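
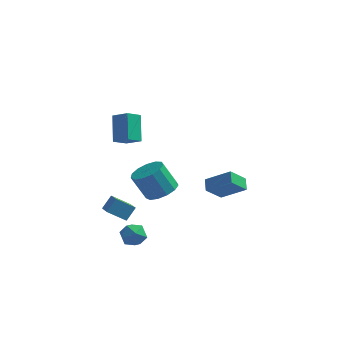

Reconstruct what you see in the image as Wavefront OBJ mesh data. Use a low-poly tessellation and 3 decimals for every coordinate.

v -1.895 -1.98 2.542
v -2.419 -2.753 3.043
v -2.249 -0.851 3.911
v -2.773 -1.624 4.413
v -0.947 -2.296 3.047
v -1.471 -3.069 3.549
v -1.301 -1.167 4.417
v -1.825 -1.94 4.918
v -1.92 -2.062 -3.712
v -2.984 -2.297 -3.023
v -2.582 -0.836 -4.318
v -3.647 -1.071 -3.628
v -1.553 -1.489 -2.952
v -2.618 -1.724 -2.262
v -2.216 -0.263 -3.557
v -3.28 -0.498 -2.868
v -0.981 1.991 -3.608
v -0.431 1.113 -3.343
v -1.308 1.05 -1.727
v -1.859 1.929 -1.992
v -0.106 1.582 -3.149
v -0.983 1.519 -1.533
v -0.059 2.181 -3.1
v -0.937 2.118 -1.484
v -0.305 2.72 -3.212
v -1.182 2.657 -1.596
v -0.765 3.028 -3.45
v -1.643 2.965 -1.834
v -1.295 3.006 -3.739
v -2.172 2.943 -2.123
v -1.724 2.663 -3.985
v -2.602 2.6 -2.369
v -1.918 2.106 -4.112
v -2.796 2.043 -2.496
v -1.814 1.513 -4.079
v -2.692 1.45 -2.463
v -1.446 1.072 -3.896
v -2.324 1.009 -2.28
v -0.93 0.923 -3.622
v -1.808 0.86 -2.006
v 2.673 -2.266 -0.334
v 4.123 -2.362 0.606
v 2.447 -1.574 0.086
v 3.897 -1.67 1.026
v 3.343 -1.47 -1.286
v 4.793 -1.566 -0.346
v 3.117 -0.778 -0.866
v 4.567 -0.874 0.074
v -1.855 -3.631 -3.634
v -1.359 -3.167 -4.164
v -0.721 -4.273 -3.136
v -0.225 -3.809 -3.666
v -0.626 -3.426 -3.006
v -1.327 -3.029 -3.314
v -0.753 -4.411 -3.986
v -1.454 -4.014 -4.294
v -0.678 -3.649 -4.382
v -0.599 -3.04 -3.776
v -1.481 -4.4 -3.524
v -1.402 -3.791 -2.918
f 2 4 1
f 5 2 1
f 1 4 3
f 3 5 1
f 2 8 4
f 6 2 5
f 6 8 2
f 4 8 3
f 7 5 3
f 3 8 7
f 7 6 5
f 8 6 7
f 10 12 9
f 13 10 9
f 9 12 11
f 11 13 9
f 10 16 12
f 14 10 13
f 14 16 10
f 12 16 11
f 15 13 11
f 11 16 15
f 15 14 13
f 16 14 15
f 18 17 21
f 18 21 19
f 19 21 22
f 19 22 20
f 21 17 23
f 21 23 22
f 22 23 24
f 22 24 20
f 23 17 25
f 23 25 24
f 24 25 26
f 24 26 20
f 25 17 27
f 25 27 26
f 26 27 28
f 26 28 20
f 27 17 29
f 27 29 28
f 28 29 30
f 28 30 20
f 29 17 31
f 29 31 30
f 30 31 32
f 30 32 20
f 31 17 33
f 31 33 32
f 32 33 34
f 32 34 20
f 33 17 35
f 33 35 34
f 34 35 36
f 34 36 20
f 35 17 37
f 35 37 36
f 36 37 38
f 36 38 20
f 37 17 39
f 37 39 38
f 38 39 40
f 38 40 20
f 39 17 18
f 39 18 40
f 40 18 19
f 40 19 20
f 42 44 41
f 45 42 41
f 41 44 43
f 43 45 41
f 42 48 44
f 46 42 45
f 46 48 42
f 44 48 43
f 47 45 43
f 43 48 47
f 47 46 45
f 48 46 47
f 49 60 54
f 49 54 50
f 49 50 56
f 49 56 59
f 49 59 60
f 50 54 58
f 54 60 53
f 60 59 51
f 59 56 55
f 56 50 57
f 52 58 53
f 52 53 51
f 52 51 55
f 52 55 57
f 52 57 58
f 53 58 54
f 51 53 60
f 55 51 59
f 57 55 56
f 58 57 50



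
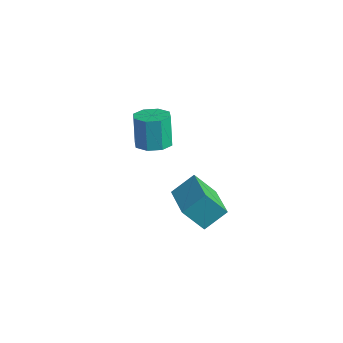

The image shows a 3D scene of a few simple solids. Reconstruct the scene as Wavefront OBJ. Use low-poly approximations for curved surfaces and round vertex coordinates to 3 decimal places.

v 1.132 0.088 3.487
v 1.626 1.194 4.339
v 1.973 0.735 2.159
v 2.467 1.841 3.011
v 2.793 -1.041 3.989
v 3.287 0.065 4.841
v 3.634 -0.394 2.661
v 4.128 0.712 3.513
v -2.657 3.077 2.417
v -1.772 3.494 2.565
v -2.278 3.961 4.271
v -3.163 3.543 4.123
v -2.279 3.981 2.281
v -2.784 4.448 3.988
v -3.007 3.938 2.077
v -3.513 4.405 3.784
v -3.531 3.39 2.072
v -4.036 3.857 3.779
v -3.542 2.659 2.269
v -4.048 3.126 3.975
v -3.036 2.172 2.552
v -3.541 2.639 4.259
v -2.307 2.215 2.756
v -2.813 2.682 4.463
v -1.784 2.763 2.761
v -2.289 3.23 4.468
f 2 4 1
f 5 2 1
f 1 4 3
f 3 5 1
f 2 8 4
f 6 2 5
f 6 8 2
f 4 8 3
f 7 5 3
f 3 8 7
f 7 6 5
f 8 6 7
f 10 9 13
f 10 13 11
f 11 13 14
f 11 14 12
f 13 9 15
f 13 15 14
f 14 15 16
f 14 16 12
f 15 9 17
f 15 17 16
f 16 17 18
f 16 18 12
f 17 9 19
f 17 19 18
f 18 19 20
f 18 20 12
f 19 9 21
f 19 21 20
f 20 21 22
f 20 22 12
f 21 9 23
f 21 23 22
f 22 23 24
f 22 24 12
f 23 9 25
f 23 25 24
f 24 25 26
f 24 26 12
f 25 9 10
f 25 10 26
f 26 10 11
f 26 11 12



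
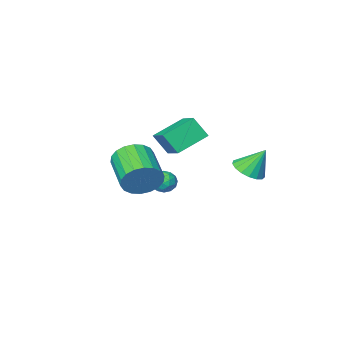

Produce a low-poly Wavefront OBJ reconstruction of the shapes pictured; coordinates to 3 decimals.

v -0.098 -2.032 2.072
v -1.765 -2.061 2.825
v 0.177 -0.581 2.737
v -1.49 -0.61 3.491
v 0.39 -2.61 3.129
v -1.277 -2.639 3.883
v 0.665 -1.159 3.795
v -1.002 -1.188 4.548
v 3.426 1.861 2.758
v 3.786 1.479 1.884
v 3.293 -0.364 2.487
v 2.934 0.019 3.362
v 4.15 1.47 2.155
v 3.657 -0.372 2.758
v 4.371 1.539 2.546
v 3.878 -0.303 3.149
v 4.404 1.672 2.979
v 3.911 -0.17 3.582
v 4.244 1.842 3.368
v 3.751 -0 3.971
v 3.922 2.016 3.636
v 3.429 0.174 4.24
v 3.502 2.159 3.731
v 3.009 0.317 4.334
v 3.067 2.244 3.633
v 2.574 0.401 4.236
v 2.703 2.252 3.362
v 2.21 0.41 3.965
v 2.482 2.183 2.971
v 1.989 0.341 3.574
v 2.449 2.05 2.538
v 1.956 0.208 3.141
v 2.609 1.88 2.149
v 2.116 0.038 2.752
v 2.931 1.706 1.88
v 2.438 -0.136 2.484
v 3.351 1.563 1.786
v 2.858 -0.279 2.389
v -0.38 -1.584 0.303
v 0.071 -1.651 0.826
v 0.249 -2.269 -0.326
v 0.7 -2.336 0.197
v 0.066 -2.613 0.247
v -0.323 -2.19 0.636
v 0.643 -1.73 -0.136
v 0.254 -1.307 0.253
v 0.703 -1.741 0.555
v 0.346 -2.287 0.792
v -0.026 -1.633 -0.292
v -0.383 -2.179 -0.055
v -0.21 -1.557 0.62
v 0.53 -2.363 -0.12
v 0.157 -2.526 -0.09
v 0.422 -2.565 0.218
v -0.441 -1.874 0.508
v -0.177 -1.913 0.816
v -0.18 -2.479 0.476
v 0.497 -2.007 -0.316
v 0.761 -2.046 -0.008
v -0.102 -1.355 0.282
v 0.163 -1.394 0.59
v 0.5 -1.441 0.024
v 0.427 -1.65 0.768
v 0.796 -2.053 0.398
v 0.763 -1.696 0.202
v 0.535 -1.448 0.431
v 0.217 -1.971 0.907
v 0.587 -2.373 0.538
v 0.214 -2.536 0.567
v -0.015 -2.287 0.796
v 0.588 -2.024 0.748
v -0.267 -1.547 -0.038
v 0.103 -1.949 -0.407
v 0.335 -1.633 -0.296
v 0.106 -1.384 -0.067
v -0.476 -1.867 0.102
v -0.107 -2.27 -0.268
v -0.215 -2.472 0.069
v -0.443 -2.224 0.298
v -0.268 -1.896 -0.248
v -2.597 1.198 1.734
v -1.875 0.919 2.175
v -3.223 1.682 3.066
v -1.783 1.322 2.072
v -1.876 1.696 1.892
v -2.135 1.957 1.675
v -2.499 2.043 1.472
v -2.886 1.936 1.329
v -3.206 1.66 1.279
v -3.387 1.278 1.333
v -3.387 0.877 1.479
v -3.205 0.551 1.683
v -2.884 0.372 1.899
v -2.497 0.383 2.077
v -2.133 0.58 2.176
f 2 4 1
f 5 2 1
f 1 4 3
f 3 5 1
f 2 8 4
f 6 2 5
f 6 8 2
f 4 8 3
f 7 5 3
f 3 8 7
f 7 6 5
f 8 6 7
f 10 9 13
f 10 13 11
f 11 13 14
f 11 14 12
f 13 9 15
f 13 15 14
f 14 15 16
f 14 16 12
f 15 9 17
f 15 17 16
f 16 17 18
f 16 18 12
f 17 9 19
f 17 19 18
f 18 19 20
f 18 20 12
f 19 9 21
f 19 21 20
f 20 21 22
f 20 22 12
f 21 9 23
f 21 23 22
f 22 23 24
f 22 24 12
f 23 9 25
f 23 25 24
f 24 25 26
f 24 26 12
f 25 9 27
f 25 27 26
f 26 27 28
f 26 28 12
f 27 9 29
f 27 29 28
f 28 29 30
f 28 30 12
f 29 9 31
f 29 31 30
f 30 31 32
f 30 32 12
f 31 9 33
f 31 33 32
f 32 33 34
f 32 34 12
f 33 9 35
f 33 35 34
f 34 35 36
f 34 36 12
f 35 9 37
f 35 37 36
f 36 37 38
f 36 38 12
f 37 9 10
f 37 10 38
f 38 10 11
f 38 11 12
f 39 76 55
f 76 50 79
f 55 79 44
f 76 79 55
f 39 55 51
f 55 44 56
f 51 56 40
f 55 56 51
f 39 51 60
f 51 40 61
f 60 61 46
f 51 61 60
f 39 60 72
f 60 46 75
f 72 75 49
f 60 75 72
f 39 72 76
f 72 49 80
f 76 80 50
f 72 80 76
f 40 56 67
f 56 44 70
f 67 70 48
f 56 70 67
f 44 79 57
f 79 50 78
f 57 78 43
f 79 78 57
f 50 80 77
f 80 49 73
f 77 73 41
f 80 73 77
f 49 75 74
f 75 46 62
f 74 62 45
f 75 62 74
f 46 61 66
f 61 40 63
f 66 63 47
f 61 63 66
f 42 68 54
f 68 48 69
f 54 69 43
f 68 69 54
f 42 54 52
f 54 43 53
f 52 53 41
f 54 53 52
f 42 52 59
f 52 41 58
f 59 58 45
f 52 58 59
f 42 59 64
f 59 45 65
f 64 65 47
f 59 65 64
f 42 64 68
f 64 47 71
f 68 71 48
f 64 71 68
f 43 69 57
f 69 48 70
f 57 70 44
f 69 70 57
f 41 53 77
f 53 43 78
f 77 78 50
f 53 78 77
f 45 58 74
f 58 41 73
f 74 73 49
f 58 73 74
f 47 65 66
f 65 45 62
f 66 62 46
f 65 62 66
f 48 71 67
f 71 47 63
f 67 63 40
f 71 63 67
f 82 81 84
f 82 84 83
f 84 81 85
f 84 85 83
f 85 81 86
f 85 86 83
f 86 81 87
f 86 87 83
f 87 81 88
f 87 88 83
f 88 81 89
f 88 89 83
f 89 81 90
f 89 90 83
f 90 81 91
f 90 91 83
f 91 81 92
f 91 92 83
f 92 81 93
f 92 93 83
f 93 81 94
f 93 94 83
f 94 81 95
f 94 95 83
f 95 81 82
f 95 82 83



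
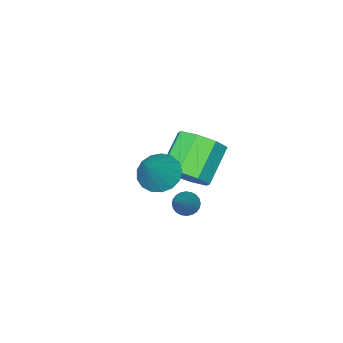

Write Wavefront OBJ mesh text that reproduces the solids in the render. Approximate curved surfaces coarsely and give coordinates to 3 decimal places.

v -0.46 2.004 2.943
v 0.163 1.864 2.478
v 0.58 2.396 4.217
v 0.09 2.231 2.424
v -0.108 2.546 2.489
v -0.387 2.737 2.658
v -0.683 2.76 2.893
v -0.927 2.61 3.139
v -1.065 2.321 3.34
v -1.064 1.96 3.451
v -0.925 1.608 3.445
v -0.679 1.348 3.324
v -0.383 1.237 3.116
v -0.105 1.303 2.869
v 0.092 1.529 2.639
v -2.771 0.787 -0.692
v -2.444 0.877 -1.073
v -1.449 1.573 0.632
v -2.547 1.047 -1.07
v -2.685 1.177 -1.009
v -2.836 1.247 -0.901
v -2.977 1.248 -0.76
v -3.087 1.178 -0.61
v -3.148 1.049 -0.471
v -3.152 0.88 -0.367
v -3.098 0.696 -0.312
v -2.995 0.527 -0.315
v -2.857 0.396 -0.375
v -2.706 0.326 -0.484
v -2.565 0.325 -0.624
v -2.455 0.395 -0.775
v -2.394 0.524 -0.913
v -2.389 0.693 -1.018
v -3.229 0.199 0.152
v -2.585 -0.228 0.721
v -3.826 -0.666 1.798
v -4.471 -0.239 1.228
v -2.687 0.48 0.892
v -3.928 0.042 1.968
v -3.106 1.023 0.629
v -4.347 0.585 1.706
v -3.598 1.083 0.087
v -4.839 0.645 1.163
v -3.874 0.626 -0.418
v -5.115 0.188 0.659
v -3.772 -0.082 -0.588
v -5.013 -0.52 0.488
v -3.353 -0.625 -0.326
v -4.594 -1.063 0.751
v -2.861 -0.685 0.217
v -4.102 -1.123 1.293
f 2 1 4
f 2 4 3
f 4 1 5
f 4 5 3
f 5 1 6
f 5 6 3
f 6 1 7
f 6 7 3
f 7 1 8
f 7 8 3
f 8 1 9
f 8 9 3
f 9 1 10
f 9 10 3
f 10 1 11
f 10 11 3
f 11 1 12
f 11 12 3
f 12 1 13
f 12 13 3
f 13 1 14
f 13 14 3
f 14 1 15
f 14 15 3
f 15 1 2
f 15 2 3
f 17 16 19
f 17 19 18
f 19 16 20
f 19 20 18
f 20 16 21
f 20 21 18
f 21 16 22
f 21 22 18
f 22 16 23
f 22 23 18
f 23 16 24
f 23 24 18
f 24 16 25
f 24 25 18
f 25 16 26
f 25 26 18
f 26 16 27
f 26 27 18
f 27 16 28
f 27 28 18
f 28 16 29
f 28 29 18
f 29 16 30
f 29 30 18
f 30 16 31
f 30 31 18
f 31 16 32
f 31 32 18
f 32 16 33
f 32 33 18
f 33 16 17
f 33 17 18
f 35 34 38
f 35 38 36
f 36 38 39
f 36 39 37
f 38 34 40
f 38 40 39
f 39 40 41
f 39 41 37
f 40 34 42
f 40 42 41
f 41 42 43
f 41 43 37
f 42 34 44
f 42 44 43
f 43 44 45
f 43 45 37
f 44 34 46
f 44 46 45
f 45 46 47
f 45 47 37
f 46 34 48
f 46 48 47
f 47 48 49
f 47 49 37
f 48 34 50
f 48 50 49
f 49 50 51
f 49 51 37
f 50 34 35
f 50 35 51
f 51 35 36
f 51 36 37



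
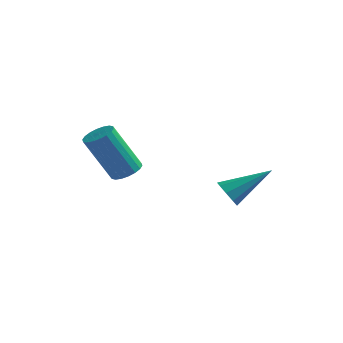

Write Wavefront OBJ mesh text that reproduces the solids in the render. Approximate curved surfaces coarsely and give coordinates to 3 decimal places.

v 2.769 0.563 -2.535
v 3.141 0.346 -2.844
v 3.911 1.337 -1.705
v 3.03 0.661 -2.986
v 2.797 0.93 -2.916
v 2.551 1.027 -2.668
v 2.407 0.907 -2.358
v 2.432 0.626 -2.131
v 2.615 0.315 -2.092
v 2.87 0.121 -2.261
v 3.078 0.133 -2.558
v 0.222 -1.123 -1.178
v 0.564 -0.806 -0.948
v -0.2 -1.08 0.568
v -0.542 -1.397 0.338
v 0.393 -0.662 -1.008
v -0.371 -0.936 0.508
v 0.189 -0.609 -1.102
v -0.576 -0.884 0.414
v -0.01 -0.659 -1.211
v -0.774 -0.933 0.305
v -0.162 -0.8 -1.313
v -0.926 -1.074 0.203
v -0.238 -1.005 -1.389
v -1.003 -1.279 0.127
v -0.223 -1.233 -1.423
v -0.988 -1.508 0.093
v -0.12 -1.44 -1.408
v -0.884 -1.714 0.108
v 0.051 -1.584 -1.348
v -0.713 -1.858 0.168
v 0.256 -1.636 -1.254
v -0.509 -1.911 0.262
v 0.454 -1.587 -1.145
v -0.31 -1.861 0.371
v 0.606 -1.446 -1.043
v -0.158 -1.72 0.473
v 0.683 -1.241 -0.967
v -0.082 -1.515 0.549
v 0.668 -1.012 -0.933
v -0.097 -1.287 0.583
f 2 1 4
f 2 4 3
f 4 1 5
f 4 5 3
f 5 1 6
f 5 6 3
f 6 1 7
f 6 7 3
f 7 1 8
f 7 8 3
f 8 1 9
f 8 9 3
f 9 1 10
f 9 10 3
f 10 1 11
f 10 11 3
f 11 1 2
f 11 2 3
f 13 12 16
f 13 16 14
f 14 16 17
f 14 17 15
f 16 12 18
f 16 18 17
f 17 18 19
f 17 19 15
f 18 12 20
f 18 20 19
f 19 20 21
f 19 21 15
f 20 12 22
f 20 22 21
f 21 22 23
f 21 23 15
f 22 12 24
f 22 24 23
f 23 24 25
f 23 25 15
f 24 12 26
f 24 26 25
f 25 26 27
f 25 27 15
f 26 12 28
f 26 28 27
f 27 28 29
f 27 29 15
f 28 12 30
f 28 30 29
f 29 30 31
f 29 31 15
f 30 12 32
f 30 32 31
f 31 32 33
f 31 33 15
f 32 12 34
f 32 34 33
f 33 34 35
f 33 35 15
f 34 12 36
f 34 36 35
f 35 36 37
f 35 37 15
f 36 12 38
f 36 38 37
f 37 38 39
f 37 39 15
f 38 12 40
f 38 40 39
f 39 40 41
f 39 41 15
f 40 12 13
f 40 13 41
f 41 13 14
f 41 14 15



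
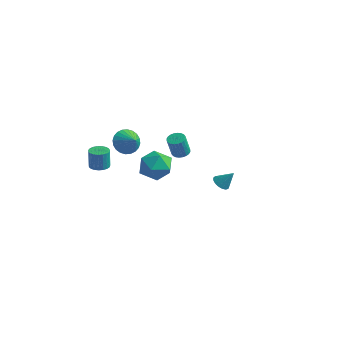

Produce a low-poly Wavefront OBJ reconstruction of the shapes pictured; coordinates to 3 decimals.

v -3.326 4.828 -3.288
v -2.768 3.924 -3.548
v -4.832 4.036 -3.772
v -4.274 3.132 -4.032
v -4.372 3.432 -2.985
v -3.441 3.922 -2.686
v -4.159 4.038 -4.634
v -3.228 4.528 -4.335
v -3.282 3.436 -4.38
v -3.414 3.062 -3.361
v -4.186 4.898 -3.959
v -4.318 4.524 -2.94
v 3.477 0.03 0.127
v 3.892 0.075 -0.182
v 4.043 0.33 0.933
v 3.786 0.3 -0.192
v 3.609 0.463 -0.128
v 3.402 0.527 -0.006
v 3.212 0.477 0.147
v 3.082 0.324 0.295
v 3.043 0.104 0.404
v 3.103 -0.133 0.451
v 3.249 -0.333 0.423
v 3.447 -0.449 0.327
v 3.651 -0.457 0.186
v 3.816 -0.352 0.031
v 3.903 -0.161 -0.102
v -0.252 1.586 0.156
v 0.23 1.42 0.13
v 0.173 1.068 1.338
v -0.308 1.234 1.364
v 0.257 1.609 0.186
v 0.2 1.257 1.395
v 0.206 1.795 0.238
v 0.15 1.442 1.446
v 0.086 1.948 0.277
v 0.03 1.596 1.486
v -0.085 2.047 0.298
v -0.142 1.694 1.506
v -0.282 2.075 0.297
v -0.339 1.723 1.506
v -0.475 2.029 0.275
v -0.531 1.677 1.483
v -0.633 1.916 0.234
v -0.689 1.563 1.443
v -0.733 1.752 0.182
v -0.79 1.4 1.39
v -0.76 1.563 0.125
v -0.817 1.211 1.334
v -0.71 1.378 0.074
v -0.766 1.025 1.282
v -0.59 1.224 0.034
v -0.646 0.872 1.243
v -0.418 1.126 0.014
v -0.475 0.773 1.222
v -0.221 1.097 0.014
v -0.278 0.745 1.223
v -0.029 1.143 0.037
v -0.085 0.791 1.245
v 0.129 1.257 0.077
v 0.073 0.904 1.286
v -3.659 -1.053 -0.899
v -3.093 -1.115 -0.876
v -3.135 -1.069 0.282
v -3.701 -1.007 0.259
v -3.116 -0.879 -0.886
v -3.158 -0.834 0.272
v -3.234 -0.673 -0.899
v -3.275 -0.628 0.26
v -3.425 -0.533 -0.911
v -3.466 -0.488 0.247
v -3.656 -0.483 -0.921
v -3.698 -0.438 0.237
v -3.888 -0.531 -0.928
v -3.93 -0.486 0.231
v -4.08 -0.67 -0.929
v -4.122 -0.624 0.229
v -4.2 -0.874 -0.926
v -4.242 -0.829 0.233
v -4.226 -1.11 -0.917
v -4.268 -1.064 0.241
v -4.154 -1.335 -0.906
v -4.196 -1.29 0.252
v -3.997 -1.512 -0.893
v -4.038 -1.467 0.265
v -3.781 -1.609 -0.882
v -3.822 -1.564 0.277
v -3.544 -1.61 -0.873
v -3.586 -1.565 0.285
v -3.327 -1.515 -0.869
v -3.369 -1.47 0.289
v -3.167 -1.34 -0.87
v -3.209 -1.294 0.288
v -1.492 -1.438 2.044
v -1.091 -0.804 1.765
v -0.688 -1.702 2.596
v -1.227 -0.684 2.019
v -1.403 -0.678 2.277
v -1.592 -0.788 2.499
v -1.766 -0.998 2.652
v -1.898 -1.274 2.713
v -1.969 -1.575 2.671
v -1.966 -1.856 2.534
v -1.892 -2.072 2.322
v -1.756 -2.193 2.068
v -1.58 -2.198 1.81
v -1.391 -2.088 1.588
v -1.217 -1.879 1.435
v -1.085 -1.603 1.375
v -1.015 -1.301 1.416
v -1.017 -1.021 1.553
f 1 12 6
f 1 6 2
f 1 2 8
f 1 8 11
f 1 11 12
f 2 6 10
f 6 12 5
f 12 11 3
f 11 8 7
f 8 2 9
f 4 10 5
f 4 5 3
f 4 3 7
f 4 7 9
f 4 9 10
f 5 10 6
f 3 5 12
f 7 3 11
f 9 7 8
f 10 9 2
f 14 13 16
f 14 16 15
f 16 13 17
f 16 17 15
f 17 13 18
f 17 18 15
f 18 13 19
f 18 19 15
f 19 13 20
f 19 20 15
f 20 13 21
f 20 21 15
f 21 13 22
f 21 22 15
f 22 13 23
f 22 23 15
f 23 13 24
f 23 24 15
f 24 13 25
f 24 25 15
f 25 13 26
f 25 26 15
f 26 13 27
f 26 27 15
f 27 13 14
f 27 14 15
f 29 28 32
f 29 32 30
f 30 32 33
f 30 33 31
f 32 28 34
f 32 34 33
f 33 34 35
f 33 35 31
f 34 28 36
f 34 36 35
f 35 36 37
f 35 37 31
f 36 28 38
f 36 38 37
f 37 38 39
f 37 39 31
f 38 28 40
f 38 40 39
f 39 40 41
f 39 41 31
f 40 28 42
f 40 42 41
f 41 42 43
f 41 43 31
f 42 28 44
f 42 44 43
f 43 44 45
f 43 45 31
f 44 28 46
f 44 46 45
f 45 46 47
f 45 47 31
f 46 28 48
f 46 48 47
f 47 48 49
f 47 49 31
f 48 28 50
f 48 50 49
f 49 50 51
f 49 51 31
f 50 28 52
f 50 52 51
f 51 52 53
f 51 53 31
f 52 28 54
f 52 54 53
f 53 54 55
f 53 55 31
f 54 28 56
f 54 56 55
f 55 56 57
f 55 57 31
f 56 28 58
f 56 58 57
f 57 58 59
f 57 59 31
f 58 28 60
f 58 60 59
f 59 60 61
f 59 61 31
f 60 28 29
f 60 29 61
f 61 29 30
f 61 30 31
f 63 62 66
f 63 66 64
f 64 66 67
f 64 67 65
f 66 62 68
f 66 68 67
f 67 68 69
f 67 69 65
f 68 62 70
f 68 70 69
f 69 70 71
f 69 71 65
f 70 62 72
f 70 72 71
f 71 72 73
f 71 73 65
f 72 62 74
f 72 74 73
f 73 74 75
f 73 75 65
f 74 62 76
f 74 76 75
f 75 76 77
f 75 77 65
f 76 62 78
f 76 78 77
f 77 78 79
f 77 79 65
f 78 62 80
f 78 80 79
f 79 80 81
f 79 81 65
f 80 62 82
f 80 82 81
f 81 82 83
f 81 83 65
f 82 62 84
f 82 84 83
f 83 84 85
f 83 85 65
f 84 62 86
f 84 86 85
f 85 86 87
f 85 87 65
f 86 62 88
f 86 88 87
f 87 88 89
f 87 89 65
f 88 62 90
f 88 90 89
f 89 90 91
f 89 91 65
f 90 62 92
f 90 92 91
f 91 92 93
f 91 93 65
f 92 62 63
f 92 63 93
f 93 63 64
f 93 64 65
f 95 94 97
f 95 97 96
f 97 94 98
f 97 98 96
f 98 94 99
f 98 99 96
f 99 94 100
f 99 100 96
f 100 94 101
f 100 101 96
f 101 94 102
f 101 102 96
f 102 94 103
f 102 103 96
f 103 94 104
f 103 104 96
f 104 94 105
f 104 105 96
f 105 94 106
f 105 106 96
f 106 94 107
f 106 107 96
f 107 94 108
f 107 108 96
f 108 94 109
f 108 109 96
f 109 94 110
f 109 110 96
f 110 94 111
f 110 111 96
f 111 94 95
f 111 95 96



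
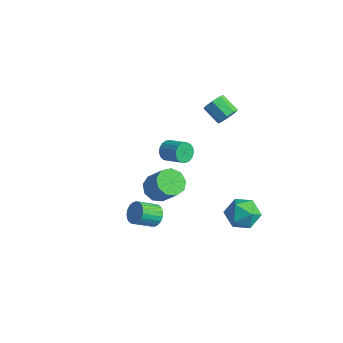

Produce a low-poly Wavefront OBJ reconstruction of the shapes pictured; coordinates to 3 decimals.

v 0.593 1.898 3.553
v 0.956 2.041 4.182
v -0.21 1.945 4.876
v -0.573 1.802 4.247
v 0.766 2.511 3.929
v -0.399 2.415 4.623
v 0.476 2.622 3.456
v -0.69 2.526 4.15
v 0.254 2.309 3.04
v -0.912 2.213 3.734
v 0.23 1.755 2.924
v -0.936 1.659 3.618
v 0.419 1.285 3.177
v -0.746 1.189 3.871
v 0.71 1.174 3.65
v -0.456 1.078 4.344
v 0.932 1.487 4.066
v -0.234 1.391 4.76
v 0.041 -3.379 -2.957
v 0.722 -3.355 -2.577
v 0.32 -4.537 -1.783
v -0.361 -4.561 -2.163
v 0.534 -3.166 -2.391
v 0.132 -4.349 -1.597
v 0.261 -3.015 -2.303
v -0.141 -4.197 -1.509
v -0.05 -2.926 -2.329
v -0.452 -4.108 -1.534
v -0.345 -2.915 -2.462
v -0.747 -4.098 -1.668
v -0.573 -2.985 -2.682
v -0.975 -4.167 -1.888
v -0.696 -3.123 -2.949
v -1.098 -4.305 -2.155
v -0.691 -3.305 -3.217
v -1.093 -4.487 -2.423
v -0.559 -3.5 -3.441
v -0.961 -4.682 -2.646
v -0.324 -3.674 -3.58
v -0.726 -4.856 -2.786
v -0.025 -3.797 -3.612
v -0.427 -4.979 -2.818
v 0.285 -3.847 -3.531
v -0.117 -5.03 -2.737
v 0.552 -3.817 -3.351
v 0.15 -4.999 -2.556
v 0.732 -3.711 -3.102
v 0.33 -4.893 -2.308
v 0.792 -3.548 -2.828
v 0.39 -4.73 -2.034
v 1.682 1.567 -3.445
v 2.737 2.003 -3.08
v 2.583 0.537 -4.82
v 3.638 0.973 -4.455
v 3.032 0.21 -3.757
v 2.475 0.846 -2.908
v 2.845 1.694 -4.992
v 2.288 2.33 -4.143
v 3.456 2.082 -4.037
v 3.572 1.164 -3.274
v 1.748 1.376 -4.626
v 1.864 0.458 -3.863
v -4.319 1.564 -2.917
v -3.999 1.276 -3.544
v -2.641 1.449 -2.929
v -2.961 1.736 -2.303
v -4.014 1.634 -3.61
v -2.657 1.806 -2.996
v -4.099 1.975 -3.518
v -2.742 2.147 -2.903
v -4.235 2.222 -3.288
v -2.877 2.395 -2.673
v -4.389 2.318 -2.973
v -3.032 2.491 -2.358
v -4.528 2.242 -2.645
v -3.17 2.414 -2.031
v -4.619 2.01 -2.38
v -3.261 2.182 -1.766
v -4.64 1.676 -2.238
v -3.283 1.848 -1.623
v -4.589 1.316 -2.251
v -3.231 1.489 -1.637
v -4.475 1.013 -2.417
v -3.118 1.185 -1.803
v -4.326 0.836 -2.698
v -2.968 1.009 -2.083
v -4.175 0.826 -3.029
v -2.817 0.998 -2.414
v -4.057 0.985 -3.334
v -2.699 1.157 -2.72
v -2.116 -1.255 -3.272
v -1.431 -0.832 -3.848
v -0.219 -0.802 -2.384
v -0.904 -1.225 -1.808
v -1.806 -0.356 -3.547
v -0.595 -0.325 -2.083
v -2.327 -0.3 -3.117
v -1.115 -0.27 -1.654
v -2.748 -0.692 -2.76
v -1.537 -0.661 -1.296
v -2.874 -1.347 -2.642
v -1.663 -1.316 -1.179
v -2.645 -1.959 -2.819
v -1.434 -1.928 -1.355
v -2.168 -2.242 -3.208
v -0.957 -2.211 -1.744
v -1.667 -2.063 -3.626
v -0.455 -2.033 -2.163
v -1.376 -1.507 -3.879
v -0.164 -1.476 -2.416
f 2 1 5
f 2 5 3
f 3 5 6
f 3 6 4
f 5 1 7
f 5 7 6
f 6 7 8
f 6 8 4
f 7 1 9
f 7 9 8
f 8 9 10
f 8 10 4
f 9 1 11
f 9 11 10
f 10 11 12
f 10 12 4
f 11 1 13
f 11 13 12
f 12 13 14
f 12 14 4
f 13 1 15
f 13 15 14
f 14 15 16
f 14 16 4
f 15 1 17
f 15 17 16
f 16 17 18
f 16 18 4
f 17 1 2
f 17 2 18
f 18 2 3
f 18 3 4
f 20 19 23
f 20 23 21
f 21 23 24
f 21 24 22
f 23 19 25
f 23 25 24
f 24 25 26
f 24 26 22
f 25 19 27
f 25 27 26
f 26 27 28
f 26 28 22
f 27 19 29
f 27 29 28
f 28 29 30
f 28 30 22
f 29 19 31
f 29 31 30
f 30 31 32
f 30 32 22
f 31 19 33
f 31 33 32
f 32 33 34
f 32 34 22
f 33 19 35
f 33 35 34
f 34 35 36
f 34 36 22
f 35 19 37
f 35 37 36
f 36 37 38
f 36 38 22
f 37 19 39
f 37 39 38
f 38 39 40
f 38 40 22
f 39 19 41
f 39 41 40
f 40 41 42
f 40 42 22
f 41 19 43
f 41 43 42
f 42 43 44
f 42 44 22
f 43 19 45
f 43 45 44
f 44 45 46
f 44 46 22
f 45 19 47
f 45 47 46
f 46 47 48
f 46 48 22
f 47 19 49
f 47 49 48
f 48 49 50
f 48 50 22
f 49 19 20
f 49 20 50
f 50 20 21
f 50 21 22
f 51 62 56
f 51 56 52
f 51 52 58
f 51 58 61
f 51 61 62
f 52 56 60
f 56 62 55
f 62 61 53
f 61 58 57
f 58 52 59
f 54 60 55
f 54 55 53
f 54 53 57
f 54 57 59
f 54 59 60
f 55 60 56
f 53 55 62
f 57 53 61
f 59 57 58
f 60 59 52
f 64 63 67
f 64 67 65
f 65 67 68
f 65 68 66
f 67 63 69
f 67 69 68
f 68 69 70
f 68 70 66
f 69 63 71
f 69 71 70
f 70 71 72
f 70 72 66
f 71 63 73
f 71 73 72
f 72 73 74
f 72 74 66
f 73 63 75
f 73 75 74
f 74 75 76
f 74 76 66
f 75 63 77
f 75 77 76
f 76 77 78
f 76 78 66
f 77 63 79
f 77 79 78
f 78 79 80
f 78 80 66
f 79 63 81
f 79 81 80
f 80 81 82
f 80 82 66
f 81 63 83
f 81 83 82
f 82 83 84
f 82 84 66
f 83 63 85
f 83 85 84
f 84 85 86
f 84 86 66
f 85 63 87
f 85 87 86
f 86 87 88
f 86 88 66
f 87 63 89
f 87 89 88
f 88 89 90
f 88 90 66
f 89 63 64
f 89 64 90
f 90 64 65
f 90 65 66
f 92 91 95
f 92 95 93
f 93 95 96
f 93 96 94
f 95 91 97
f 95 97 96
f 96 97 98
f 96 98 94
f 97 91 99
f 97 99 98
f 98 99 100
f 98 100 94
f 99 91 101
f 99 101 100
f 100 101 102
f 100 102 94
f 101 91 103
f 101 103 102
f 102 103 104
f 102 104 94
f 103 91 105
f 103 105 104
f 104 105 106
f 104 106 94
f 105 91 107
f 105 107 106
f 106 107 108
f 106 108 94
f 107 91 109
f 107 109 108
f 108 109 110
f 108 110 94
f 109 91 92
f 109 92 110
f 110 92 93
f 110 93 94



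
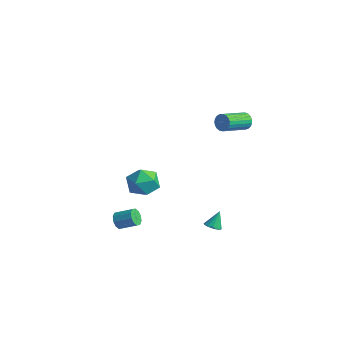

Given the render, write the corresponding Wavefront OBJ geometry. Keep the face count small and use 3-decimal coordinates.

v 3.718 1.574 -3.987
v 4.123 1.876 -4.149
v 3.682 2.146 -3.013
v 3.897 2.007 -4.235
v 3.624 2.022 -4.254
v 3.376 1.917 -4.201
v 3.22 1.72 -4.092
v 3.197 1.484 -3.954
v 3.314 1.272 -3.825
v 3.54 1.141 -3.739
v 3.813 1.126 -3.72
v 4.061 1.231 -3.772
v 4.217 1.428 -3.882
v 4.24 1.664 -4.02
v -1.251 0.482 -1.41
v -0.727 0.886 -2.254
v -0.073 -0.786 -1.286
v 0.451 -0.382 -2.13
v 0.44 0.152 -1.2
v -0.288 0.936 -1.277
v -0.512 -0.836 -2.263
v -1.24 -0.052 -2.34
v -0.27 0.072 -2.781
v 0.318 0.682 -2.124
v -1.118 -0.582 -1.416
v -0.53 0.028 -0.759
v 3.652 3.945 3.684
v 3.965 4.107 4.144
v 3.922 2.458 4.756
v 3.608 2.295 4.296
v 3.74 4.142 4.222
v 3.697 2.493 4.834
v 3.499 4.143 4.207
v 3.456 2.493 4.819
v 3.285 4.109 4.102
v 3.241 2.46 4.714
v 3.134 4.048 3.924
v 3.091 2.398 4.536
v 3.072 3.968 3.705
v 3.029 2.318 4.317
v 3.111 3.884 3.482
v 3.068 2.235 4.094
v 3.243 3.811 3.294
v 3.2 2.161 3.906
v 3.446 3.761 3.174
v 3.403 2.111 3.786
v 3.685 3.743 3.141
v 3.641 2.093 3.753
v 3.917 3.759 3.203
v 3.874 2.11 3.815
v 4.104 3.808 3.347
v 4.061 2.159 3.96
v 4.212 3.881 3.55
v 4.169 2.231 4.162
v 4.224 3.964 3.776
v 4.181 2.314 4.388
v 4.136 4.044 3.986
v 4.093 2.395 4.598
v -0.222 -1.961 -3.935
v 0.168 -2.233 -4.285
v 1.032 -1.651 -3.775
v 0.642 -1.379 -3.425
v 0.06 -1.927 -4.452
v 0.924 -1.345 -3.942
v -0.155 -1.634 -4.422
v 0.709 -1.052 -3.912
v -0.396 -1.466 -4.205
v 0.468 -0.884 -3.695
v -0.57 -1.487 -3.886
v 0.294 -0.905 -3.376
v -0.612 -1.689 -3.585
v 0.252 -1.107 -3.075
v -0.504 -1.995 -3.418
v 0.36 -1.413 -2.908
v -0.289 -2.288 -3.448
v 0.575 -1.706 -2.938
v -0.048 -2.456 -3.665
v 0.816 -1.874 -3.155
v 0.126 -2.435 -3.984
v 0.99 -1.853 -3.474
f 2 1 4
f 2 4 3
f 4 1 5
f 4 5 3
f 5 1 6
f 5 6 3
f 6 1 7
f 6 7 3
f 7 1 8
f 7 8 3
f 8 1 9
f 8 9 3
f 9 1 10
f 9 10 3
f 10 1 11
f 10 11 3
f 11 1 12
f 11 12 3
f 12 1 13
f 12 13 3
f 13 1 14
f 13 14 3
f 14 1 2
f 14 2 3
f 15 26 20
f 15 20 16
f 15 16 22
f 15 22 25
f 15 25 26
f 16 20 24
f 20 26 19
f 26 25 17
f 25 22 21
f 22 16 23
f 18 24 19
f 18 19 17
f 18 17 21
f 18 21 23
f 18 23 24
f 19 24 20
f 17 19 26
f 21 17 25
f 23 21 22
f 24 23 16
f 28 27 31
f 28 31 29
f 29 31 32
f 29 32 30
f 31 27 33
f 31 33 32
f 32 33 34
f 32 34 30
f 33 27 35
f 33 35 34
f 34 35 36
f 34 36 30
f 35 27 37
f 35 37 36
f 36 37 38
f 36 38 30
f 37 27 39
f 37 39 38
f 38 39 40
f 38 40 30
f 39 27 41
f 39 41 40
f 40 41 42
f 40 42 30
f 41 27 43
f 41 43 42
f 42 43 44
f 42 44 30
f 43 27 45
f 43 45 44
f 44 45 46
f 44 46 30
f 45 27 47
f 45 47 46
f 46 47 48
f 46 48 30
f 47 27 49
f 47 49 48
f 48 49 50
f 48 50 30
f 49 27 51
f 49 51 50
f 50 51 52
f 50 52 30
f 51 27 53
f 51 53 52
f 52 53 54
f 52 54 30
f 53 27 55
f 53 55 54
f 54 55 56
f 54 56 30
f 55 27 57
f 55 57 56
f 56 57 58
f 56 58 30
f 57 27 28
f 57 28 58
f 58 28 29
f 58 29 30
f 60 59 63
f 60 63 61
f 61 63 64
f 61 64 62
f 63 59 65
f 63 65 64
f 64 65 66
f 64 66 62
f 65 59 67
f 65 67 66
f 66 67 68
f 66 68 62
f 67 59 69
f 67 69 68
f 68 69 70
f 68 70 62
f 69 59 71
f 69 71 70
f 70 71 72
f 70 72 62
f 71 59 73
f 71 73 72
f 72 73 74
f 72 74 62
f 73 59 75
f 73 75 74
f 74 75 76
f 74 76 62
f 75 59 77
f 75 77 76
f 76 77 78
f 76 78 62
f 77 59 79
f 77 79 78
f 78 79 80
f 78 80 62
f 79 59 60
f 79 60 80
f 80 60 61
f 80 61 62



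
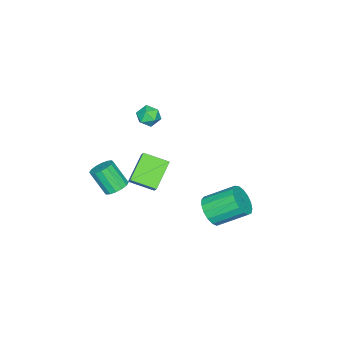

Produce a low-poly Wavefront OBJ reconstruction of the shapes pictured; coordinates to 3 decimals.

v 2.271 -2.224 -2.701
v 2.959 -2.494 -2.88
v 2.936 -3.467 -1.498
v 2.249 -3.196 -1.319
v 3.029 -2.178 -2.656
v 3.006 -3.151 -1.275
v 2.896 -1.874 -2.445
v 2.873 -2.847 -1.063
v 2.596 -1.664 -2.302
v 2.573 -2.637 -0.92
v 2.209 -1.604 -2.266
v 2.186 -2.577 -0.884
v 1.838 -1.71 -2.346
v 1.816 -2.682 -0.964
v 1.584 -1.953 -2.522
v 1.561 -2.926 -1.14
v 1.514 -2.269 -2.745
v 1.491 -3.242 -1.364
v 1.647 -2.573 -2.957
v 1.624 -3.546 -1.575
v 1.947 -2.783 -3.1
v 1.924 -3.756 -1.718
v 2.334 -2.843 -3.136
v 2.311 -3.816 -1.754
v 2.704 -2.738 -3.056
v 2.682 -3.71 -1.674
v -3.578 -3.372 -2.103
v -3.135 -3.768 -1.553
v -4.665 -3.652 -1.427
v -4.222 -4.048 -0.877
v -4.166 -3.242 -0.939
v -3.494 -3.069 -1.357
v -4.306 -4.351 -1.623
v -3.634 -4.178 -2.041
v -3.584 -4.372 -1.256
v -3.498 -3.687 -0.834
v -4.302 -3.733 -2.146
v -4.216 -3.048 -1.724
v 3.671 0.971 -0.478
v 4.102 -0.382 0.038
v 2.155 0.911 0.633
v 2.586 -0.441 1.148
v 4.174 1.401 0.232
v 4.605 0.049 0.747
v 2.658 1.342 1.342
v 3.089 -0.011 1.858
v 0.329 2.65 -4.18
v 0.87 3.301 -4.749
v 0.152 4.861 -3.649
v -0.389 4.21 -3.08
v 0.443 3.269 -4.983
v -0.275 4.829 -3.883
v -0.011 3.095 -5.033
v -0.729 4.655 -3.932
v -0.386 2.819 -4.887
v -1.105 4.379 -3.787
v -0.598 2.505 -4.58
v -1.316 4.065 -3.479
v -0.597 2.224 -4.181
v -1.316 3.784 -3.08
v -0.385 2.04 -3.782
v -1.103 3.6 -2.681
v -0.008 1.996 -3.474
v -0.727 3.556 -2.373
v 0.446 2.102 -3.328
v -0.273 3.662 -2.227
v 0.873 2.334 -3.377
v 0.154 3.894 -2.277
v 1.175 2.637 -3.61
v 0.457 4.198 -2.51
v 1.284 2.944 -3.974
v 0.565 4.504 -2.874
v 1.174 3.184 -4.385
v 0.456 4.744 -3.285
f 2 1 5
f 2 5 3
f 3 5 6
f 3 6 4
f 5 1 7
f 5 7 6
f 6 7 8
f 6 8 4
f 7 1 9
f 7 9 8
f 8 9 10
f 8 10 4
f 9 1 11
f 9 11 10
f 10 11 12
f 10 12 4
f 11 1 13
f 11 13 12
f 12 13 14
f 12 14 4
f 13 1 15
f 13 15 14
f 14 15 16
f 14 16 4
f 15 1 17
f 15 17 16
f 16 17 18
f 16 18 4
f 17 1 19
f 17 19 18
f 18 19 20
f 18 20 4
f 19 1 21
f 19 21 20
f 20 21 22
f 20 22 4
f 21 1 23
f 21 23 22
f 22 23 24
f 22 24 4
f 23 1 25
f 23 25 24
f 24 25 26
f 24 26 4
f 25 1 2
f 25 2 26
f 26 2 3
f 26 3 4
f 27 38 32
f 27 32 28
f 27 28 34
f 27 34 37
f 27 37 38
f 28 32 36
f 32 38 31
f 38 37 29
f 37 34 33
f 34 28 35
f 30 36 31
f 30 31 29
f 30 29 33
f 30 33 35
f 30 35 36
f 31 36 32
f 29 31 38
f 33 29 37
f 35 33 34
f 36 35 28
f 40 42 39
f 43 40 39
f 39 42 41
f 41 43 39
f 40 46 42
f 44 40 43
f 44 46 40
f 42 46 41
f 45 43 41
f 41 46 45
f 45 44 43
f 46 44 45
f 48 47 51
f 48 51 49
f 49 51 52
f 49 52 50
f 51 47 53
f 51 53 52
f 52 53 54
f 52 54 50
f 53 47 55
f 53 55 54
f 54 55 56
f 54 56 50
f 55 47 57
f 55 57 56
f 56 57 58
f 56 58 50
f 57 47 59
f 57 59 58
f 58 59 60
f 58 60 50
f 59 47 61
f 59 61 60
f 60 61 62
f 60 62 50
f 61 47 63
f 61 63 62
f 62 63 64
f 62 64 50
f 63 47 65
f 63 65 64
f 64 65 66
f 64 66 50
f 65 47 67
f 65 67 66
f 66 67 68
f 66 68 50
f 67 47 69
f 67 69 68
f 68 69 70
f 68 70 50
f 69 47 71
f 69 71 70
f 70 71 72
f 70 72 50
f 71 47 73
f 71 73 72
f 72 73 74
f 72 74 50
f 73 47 48
f 73 48 74
f 74 48 49
f 74 49 50



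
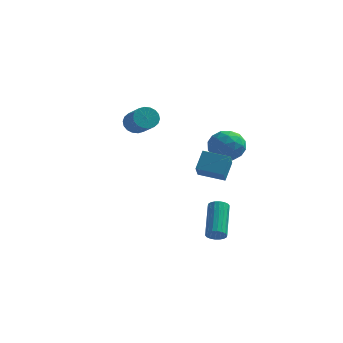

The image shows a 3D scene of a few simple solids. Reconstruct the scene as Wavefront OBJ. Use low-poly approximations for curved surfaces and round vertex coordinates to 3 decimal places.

v 1.38 -2.934 -1.304
v 1.552 -4.119 -0.351
v 1.552 -2.175 -0.391
v 1.724 -3.36 0.562
v 2.776 -2.94 -1.562
v 2.948 -4.125 -0.609
v 2.948 -2.181 -0.649
v 3.12 -3.366 0.304
v 1.945 -0.845 -0.407
v 2.882 -0.554 -0.093
v 2.118 -2.286 0.413
v 3.055 -1.995 0.727
v 2.218 -1.519 1.093
v 2.11 -0.628 0.586
v 2.89 -2.212 -0.266
v 2.782 -1.321 -0.773
v 3.466 -1.398 -0.006
v 3.05 -0.97 0.834
v 1.95 -1.87 -0.514
v 1.534 -1.442 0.326
v 2.398 -0.573 -0.322
v 2.602 -2.267 0.642
v 2.11 -1.987 0.857
v 2.66 -1.816 1.042
v 1.945 -0.617 0.077
v 2.495 -0.445 0.262
v 2.105 -1.013 0.959
v 2.505 -2.395 0.058
v 3.055 -2.223 0.243
v 2.34 -1.024 -0.722
v 2.89 -0.853 -0.537
v 2.895 -1.827 -0.639
v 3.292 -0.898 -0.086
v 3.394 -1.745 0.396
v 3.297 -1.872 -0.188
v 3.234 -1.349 -0.486
v 3.048 -0.646 0.408
v 3.15 -1.493 0.89
v 2.658 -1.213 1.105
v 2.594 -0.69 0.807
v 3.391 -1.142 0.459
v 1.85 -1.347 -0.57
v 1.952 -2.194 -0.088
v 2.406 -2.15 -0.487
v 2.342 -1.627 -0.785
v 1.606 -1.095 -0.076
v 1.708 -1.942 0.406
v 1.766 -1.491 0.806
v 1.703 -0.968 0.508
v 1.609 -1.698 -0.139
v 2.728 -4.681 -4.547
v 3.209 -4.496 -4.707
v 2.934 -2.753 -3.514
v 2.452 -2.939 -3.353
v 3.059 -4.406 -4.872
v 2.784 -2.663 -3.679
v 2.844 -4.371 -4.973
v 2.569 -2.628 -3.78
v 2.606 -4.398 -4.989
v 2.331 -2.655 -3.796
v 2.391 -4.48 -4.918
v 2.116 -2.737 -3.725
v 2.244 -4.603 -4.773
v 1.969 -2.86 -3.58
v 2.192 -4.741 -4.584
v 1.917 -2.998 -3.39
v 2.246 -4.867 -4.386
v 1.971 -3.124 -3.193
v 2.396 -4.957 -4.221
v 2.121 -3.214 -3.028
v 2.611 -4.992 -4.12
v 2.336 -3.249 -2.927
v 2.849 -4.965 -4.104
v 2.574 -3.222 -2.911
v 3.064 -4.883 -4.175
v 2.789 -3.14 -2.982
v 3.211 -4.76 -4.32
v 2.936 -3.017 -3.127
v 3.263 -4.622 -4.51
v 2.988 -2.879 -3.316
v -3.375 2.967 -0.627
v -2.929 2.849 -1.206
v -2.059 1.755 -0.311
v -2.505 1.873 0.267
v -2.78 3.097 -1.047
v -1.91 2.003 -0.153
v -2.749 3.319 -0.806
v -1.879 2.224 0.089
v -2.842 3.471 -0.529
v -1.972 2.377 0.365
v -3.041 3.524 -0.272
v -2.171 2.429 0.623
v -3.306 3.466 -0.085
v -2.436 2.371 0.81
v -3.584 3.309 -0.005
v -2.714 2.215 0.889
v -3.821 3.085 -0.049
v -2.951 1.991 0.846
v -3.97 2.837 -0.207
v -3.1 1.743 0.687
v -4.001 2.616 -0.449
v -3.131 1.521 0.446
v -3.908 2.463 -0.725
v -3.038 1.369 0.169
v -3.709 2.411 -0.983
v -2.839 1.316 -0.088
v -3.444 2.469 -1.17
v -2.574 1.374 -0.275
v -3.166 2.625 -1.249
v -2.296 1.531 -0.355
f 2 4 1
f 5 2 1
f 1 4 3
f 3 5 1
f 2 8 4
f 6 2 5
f 6 8 2
f 4 8 3
f 7 5 3
f 3 8 7
f 7 6 5
f 8 6 7
f 9 46 25
f 46 20 49
f 25 49 14
f 46 49 25
f 9 25 21
f 25 14 26
f 21 26 10
f 25 26 21
f 9 21 30
f 21 10 31
f 30 31 16
f 21 31 30
f 9 30 42
f 30 16 45
f 42 45 19
f 30 45 42
f 9 42 46
f 42 19 50
f 46 50 20
f 42 50 46
f 10 26 37
f 26 14 40
f 37 40 18
f 26 40 37
f 14 49 27
f 49 20 48
f 27 48 13
f 49 48 27
f 20 50 47
f 50 19 43
f 47 43 11
f 50 43 47
f 19 45 44
f 45 16 32
f 44 32 15
f 45 32 44
f 16 31 36
f 31 10 33
f 36 33 17
f 31 33 36
f 12 38 24
f 38 18 39
f 24 39 13
f 38 39 24
f 12 24 22
f 24 13 23
f 22 23 11
f 24 23 22
f 12 22 29
f 22 11 28
f 29 28 15
f 22 28 29
f 12 29 34
f 29 15 35
f 34 35 17
f 29 35 34
f 12 34 38
f 34 17 41
f 38 41 18
f 34 41 38
f 13 39 27
f 39 18 40
f 27 40 14
f 39 40 27
f 11 23 47
f 23 13 48
f 47 48 20
f 23 48 47
f 15 28 44
f 28 11 43
f 44 43 19
f 28 43 44
f 17 35 36
f 35 15 32
f 36 32 16
f 35 32 36
f 18 41 37
f 41 17 33
f 37 33 10
f 41 33 37
f 52 51 55
f 52 55 53
f 53 55 56
f 53 56 54
f 55 51 57
f 55 57 56
f 56 57 58
f 56 58 54
f 57 51 59
f 57 59 58
f 58 59 60
f 58 60 54
f 59 51 61
f 59 61 60
f 60 61 62
f 60 62 54
f 61 51 63
f 61 63 62
f 62 63 64
f 62 64 54
f 63 51 65
f 63 65 64
f 64 65 66
f 64 66 54
f 65 51 67
f 65 67 66
f 66 67 68
f 66 68 54
f 67 51 69
f 67 69 68
f 68 69 70
f 68 70 54
f 69 51 71
f 69 71 70
f 70 71 72
f 70 72 54
f 71 51 73
f 71 73 72
f 72 73 74
f 72 74 54
f 73 51 75
f 73 75 74
f 74 75 76
f 74 76 54
f 75 51 77
f 75 77 76
f 76 77 78
f 76 78 54
f 77 51 79
f 77 79 78
f 78 79 80
f 78 80 54
f 79 51 52
f 79 52 80
f 80 52 53
f 80 53 54
f 82 81 85
f 82 85 83
f 83 85 86
f 83 86 84
f 85 81 87
f 85 87 86
f 86 87 88
f 86 88 84
f 87 81 89
f 87 89 88
f 88 89 90
f 88 90 84
f 89 81 91
f 89 91 90
f 90 91 92
f 90 92 84
f 91 81 93
f 91 93 92
f 92 93 94
f 92 94 84
f 93 81 95
f 93 95 94
f 94 95 96
f 94 96 84
f 95 81 97
f 95 97 96
f 96 97 98
f 96 98 84
f 97 81 99
f 97 99 98
f 98 99 100
f 98 100 84
f 99 81 101
f 99 101 100
f 100 101 102
f 100 102 84
f 101 81 103
f 101 103 102
f 102 103 104
f 102 104 84
f 103 81 105
f 103 105 104
f 104 105 106
f 104 106 84
f 105 81 107
f 105 107 106
f 106 107 108
f 106 108 84
f 107 81 109
f 107 109 108
f 108 109 110
f 108 110 84
f 109 81 82
f 109 82 110
f 110 82 83
f 110 83 84



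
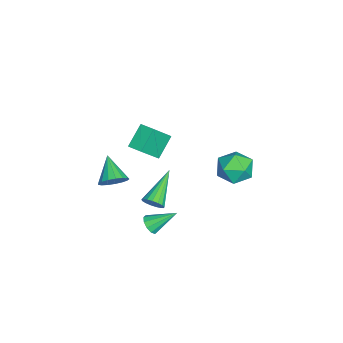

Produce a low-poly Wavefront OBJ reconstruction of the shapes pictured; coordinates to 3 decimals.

v -2.875 -0.414 -3.116
v -2.567 -0.401 -2.601
v -4.625 0.194 -2.084
v -2.537 -0.136 -2.706
v -2.584 0.066 -2.905
v -2.698 0.158 -3.152
v -2.852 0.119 -3.391
v -3.012 -0.042 -3.567
v -3.141 -0.289 -3.639
v -3.208 -0.564 -3.592
v -3.2 -0.804 -3.436
v -3.117 -0.956 -3.206
v -2.979 -0.983 -2.956
v -2.817 -0.88 -2.742
v -2.668 -0.67 -2.614
v -1.212 4.387 1.092
v -0.807 4.081 1.94
v -2.133 3.079 1.06
v -1.728 2.773 1.908
v -2.32 3.565 1.9
v -1.752 4.373 1.92
v -1.188 2.787 1.08
v -0.62 3.595 1.1
v -0.793 3.093 1.933
v -1.492 3.573 2.44
v -1.448 3.587 0.56
v -2.147 4.067 1.067
v -1.565 -0.556 2.085
v -2.455 -0.077 2.965
v -1.112 0.095 2.188
v -2.001 0.575 3.068
v -0.799 -1.275 3.252
v -1.688 -0.795 4.132
v -0.345 -0.623 3.355
v -1.235 -0.144 4.235
v -1.318 -0.357 -3.208
v -1.071 -0.634 -2.775
v -1.482 0.897 -2.312
v -0.818 -0.47 -2.958
v -0.757 -0.263 -3.237
v -0.91 -0.092 -3.504
v -1.218 -0.023 -3.658
v -1.565 -0.081 -3.64
v -1.818 -0.244 -3.457
v -1.88 -0.451 -3.179
v -1.727 -0.622 -2.911
v -1.418 -0.692 -2.757
v -1.997 -2.171 -0.681
v -1.546 -2.654 -0.305
v -3.183 -2.609 0.181
v -1.521 -2.345 -0.114
v -1.606 -1.996 -0.053
v -1.78 -1.688 -0.136
v -2.003 -1.49 -0.343
v -2.226 -1.448 -0.628
v -2.396 -1.572 -0.925
v -2.474 -1.833 -1.166
v -2.444 -2.171 -1.296
v -2.311 -2.51 -1.285
v -2.106 -2.77 -1.135
v -1.876 -2.894 -0.882
v -1.674 -2.852 -0.582
f 2 1 4
f 2 4 3
f 4 1 5
f 4 5 3
f 5 1 6
f 5 6 3
f 6 1 7
f 6 7 3
f 7 1 8
f 7 8 3
f 8 1 9
f 8 9 3
f 9 1 10
f 9 10 3
f 10 1 11
f 10 11 3
f 11 1 12
f 11 12 3
f 12 1 13
f 12 13 3
f 13 1 14
f 13 14 3
f 14 1 15
f 14 15 3
f 15 1 2
f 15 2 3
f 16 27 21
f 16 21 17
f 16 17 23
f 16 23 26
f 16 26 27
f 17 21 25
f 21 27 20
f 27 26 18
f 26 23 22
f 23 17 24
f 19 25 20
f 19 20 18
f 19 18 22
f 19 22 24
f 19 24 25
f 20 25 21
f 18 20 27
f 22 18 26
f 24 22 23
f 25 24 17
f 29 31 28
f 32 29 28
f 28 31 30
f 30 32 28
f 29 35 31
f 33 29 32
f 33 35 29
f 31 35 30
f 34 32 30
f 30 35 34
f 34 33 32
f 35 33 34
f 37 36 39
f 37 39 38
f 39 36 40
f 39 40 38
f 40 36 41
f 40 41 38
f 41 36 42
f 41 42 38
f 42 36 43
f 42 43 38
f 43 36 44
f 43 44 38
f 44 36 45
f 44 45 38
f 45 36 46
f 45 46 38
f 46 36 47
f 46 47 38
f 47 36 37
f 47 37 38
f 49 48 51
f 49 51 50
f 51 48 52
f 51 52 50
f 52 48 53
f 52 53 50
f 53 48 54
f 53 54 50
f 54 48 55
f 54 55 50
f 55 48 56
f 55 56 50
f 56 48 57
f 56 57 50
f 57 48 58
f 57 58 50
f 58 48 59
f 58 59 50
f 59 48 60
f 59 60 50
f 60 48 61
f 60 61 50
f 61 48 62
f 61 62 50
f 62 48 49
f 62 49 50



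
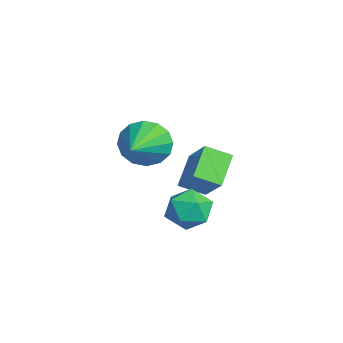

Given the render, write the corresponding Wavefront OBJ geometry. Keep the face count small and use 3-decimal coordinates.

v -1.005 -0.574 -2.283
v -0.516 -0.099 -3.042
v 0.905 -1.346 -1.537
v -0.528 0.251 -2.647
v -0.668 0.381 -2.155
v -0.898 0.254 -1.697
v -1.157 -0.094 -1.395
v -1.374 -0.571 -1.332
v -1.493 -1.048 -1.523
v -1.481 -1.399 -1.918
v -1.341 -1.528 -2.41
v -1.111 -1.402 -2.868
v -0.853 -1.054 -3.17
v -0.635 -0.577 -3.233
v 3.305 0.87 -3.678
v 4.146 0.737 -3.342
v 2.794 -0.237 -2.838
v 3.635 -0.37 -2.502
v 3.17 0.388 -2.285
v 3.486 1.071 -2.804
v 3.454 -0.571 -3.376
v 3.77 0.112 -3.895
v 4.238 -0.154 -3.155
v 4.062 0.439 -2.481
v 2.878 0.061 -3.699
v 2.702 0.654 -3.025
v 1.622 0.567 -1.584
v 2.692 0.916 -0.547
v 1.757 1.495 -2.035
v 2.826 1.844 -0.998
v 2.614 0.016 -2.422
v 3.683 0.365 -1.385
v 2.748 0.944 -2.873
v 3.818 1.293 -1.836
f 2 1 4
f 2 4 3
f 4 1 5
f 4 5 3
f 5 1 6
f 5 6 3
f 6 1 7
f 6 7 3
f 7 1 8
f 7 8 3
f 8 1 9
f 8 9 3
f 9 1 10
f 9 10 3
f 10 1 11
f 10 11 3
f 11 1 12
f 11 12 3
f 12 1 13
f 12 13 3
f 13 1 14
f 13 14 3
f 14 1 2
f 14 2 3
f 15 26 20
f 15 20 16
f 15 16 22
f 15 22 25
f 15 25 26
f 16 20 24
f 20 26 19
f 26 25 17
f 25 22 21
f 22 16 23
f 18 24 19
f 18 19 17
f 18 17 21
f 18 21 23
f 18 23 24
f 19 24 20
f 17 19 26
f 21 17 25
f 23 21 22
f 24 23 16
f 28 30 27
f 31 28 27
f 27 30 29
f 29 31 27
f 28 34 30
f 32 28 31
f 32 34 28
f 30 34 29
f 33 31 29
f 29 34 33
f 33 32 31
f 34 32 33



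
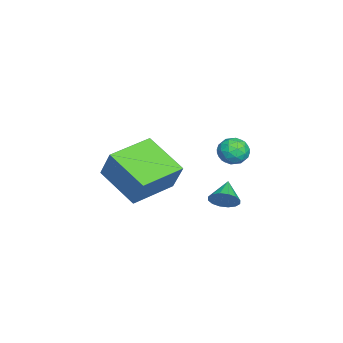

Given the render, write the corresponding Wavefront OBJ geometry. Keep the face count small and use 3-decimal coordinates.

v 0.932 -1.812 1.969
v 1.468 -1.324 3.317
v -0.685 -0.515 2.142
v -0.15 -0.027 3.49
v 2.03 -0.313 0.99
v 2.565 0.175 2.338
v 0.412 0.984 1.163
v 0.948 1.472 2.511
v -2.043 3.518 2.307
v -1.631 2.945 2.14
v -2.889 3.115 1.6
v -2.477 2.542 1.433
v -2.754 2.607 2.1
v -2.231 2.856 2.537
v -2.289 3.204 1.203
v -1.766 3.453 1.64
v -1.782 2.751 1.458
v -2.07 2.382 2.012
v -2.45 3.678 1.728
v -2.738 3.309 2.282
v -1.763 3.267 2.285
v -2.757 2.793 1.455
v -2.92 2.831 1.847
v -2.678 2.495 1.749
v -2.116 3.215 2.519
v -1.873 2.878 2.421
v -2.534 2.679 2.398
v -2.647 3.182 1.319
v -2.404 2.845 1.221
v -1.842 3.565 1.991
v -1.6 3.229 1.893
v -1.986 3.381 1.342
v -1.609 2.816 1.786
v -2.107 2.579 1.371
v -1.996 2.968 1.235
v -1.689 3.114 1.492
v -1.779 2.599 2.112
v -2.276 2.362 1.697
v -2.439 2.401 2.089
v -2.132 2.547 2.346
v -1.868 2.485 1.711
v -2.244 3.698 2.043
v -2.741 3.461 1.628
v -2.388 3.513 1.394
v -2.081 3.659 1.651
v -2.413 3.481 2.369
v -2.911 3.244 1.954
v -2.831 2.946 2.248
v -2.524 3.092 2.505
v -2.652 3.575 2.029
v 3.364 3.395 2.305
v 3.657 3.599 2.824
v 2.436 3.425 2.815
v 3.576 3.869 2.661
v 3.438 4.013 2.402
v 3.281 3.991 2.117
v 3.146 3.809 1.883
v 3.069 3.516 1.761
v 3.072 3.191 1.785
v 3.153 2.92 1.948
v 3.29 2.777 2.207
v 3.448 2.799 2.492
v 3.583 2.981 2.726
v 3.659 3.274 2.848
f 2 4 1
f 5 2 1
f 1 4 3
f 3 5 1
f 2 8 4
f 6 2 5
f 6 8 2
f 4 8 3
f 7 5 3
f 3 8 7
f 7 6 5
f 8 6 7
f 9 46 25
f 46 20 49
f 25 49 14
f 46 49 25
f 9 25 21
f 25 14 26
f 21 26 10
f 25 26 21
f 9 21 30
f 21 10 31
f 30 31 16
f 21 31 30
f 9 30 42
f 30 16 45
f 42 45 19
f 30 45 42
f 9 42 46
f 42 19 50
f 46 50 20
f 42 50 46
f 10 26 37
f 26 14 40
f 37 40 18
f 26 40 37
f 14 49 27
f 49 20 48
f 27 48 13
f 49 48 27
f 20 50 47
f 50 19 43
f 47 43 11
f 50 43 47
f 19 45 44
f 45 16 32
f 44 32 15
f 45 32 44
f 16 31 36
f 31 10 33
f 36 33 17
f 31 33 36
f 12 38 24
f 38 18 39
f 24 39 13
f 38 39 24
f 12 24 22
f 24 13 23
f 22 23 11
f 24 23 22
f 12 22 29
f 22 11 28
f 29 28 15
f 22 28 29
f 12 29 34
f 29 15 35
f 34 35 17
f 29 35 34
f 12 34 38
f 34 17 41
f 38 41 18
f 34 41 38
f 13 39 27
f 39 18 40
f 27 40 14
f 39 40 27
f 11 23 47
f 23 13 48
f 47 48 20
f 23 48 47
f 15 28 44
f 28 11 43
f 44 43 19
f 28 43 44
f 17 35 36
f 35 15 32
f 36 32 16
f 35 32 36
f 18 41 37
f 41 17 33
f 37 33 10
f 41 33 37
f 52 51 54
f 52 54 53
f 54 51 55
f 54 55 53
f 55 51 56
f 55 56 53
f 56 51 57
f 56 57 53
f 57 51 58
f 57 58 53
f 58 51 59
f 58 59 53
f 59 51 60
f 59 60 53
f 60 51 61
f 60 61 53
f 61 51 62
f 61 62 53
f 62 51 63
f 62 63 53
f 63 51 64
f 63 64 53
f 64 51 52
f 64 52 53



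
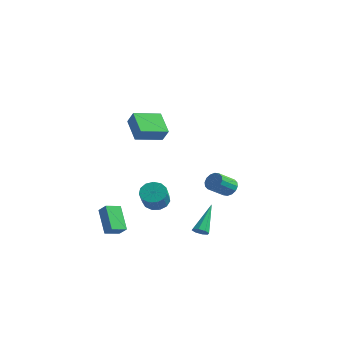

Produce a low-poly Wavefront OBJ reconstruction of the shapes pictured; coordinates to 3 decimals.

v -0.821 3.789 -2.313
v -0.401 4.032 -1.865
v -0.56 2.894 -1.099
v -0.979 2.651 -1.547
v -0.709 4.141 -1.766
v -0.868 3.004 -1.001
v -1.047 4.156 -1.813
v -1.206 3.019 -1.048
v -1.325 4.073 -1.995
v -1.483 2.935 -1.23
v -1.467 3.913 -2.261
v -1.625 2.776 -1.496
v -1.436 3.72 -2.542
v -1.594 2.583 -1.776
v -1.24 3.546 -2.761
v -1.399 2.408 -1.995
v -0.932 3.436 -2.859
v -1.091 2.299 -2.094
v -0.594 3.421 -2.812
v -0.753 2.284 -2.047
v -0.317 3.505 -2.63
v -0.475 2.367 -1.865
v -0.175 3.664 -2.364
v -0.333 2.527 -1.599
v -0.206 3.857 -2.084
v -0.364 2.72 -1.318
v 0.772 -0.284 -4.112
v 1.241 -0.087 -4.151
v 0.308 1.124 -2.568
v 0.985 0.089 -4.387
v 0.604 0.046 -4.463
v 0.322 -0.19 -4.333
v 0.303 -0.481 -4.073
v 0.559 -0.656 -3.836
v 0.94 -0.614 -3.761
v 1.222 -0.378 -3.891
v -1.428 -1.524 -1.919
v -0.72 -1.413 -2.25
v -0.123 -2.245 -1.252
v -0.832 -2.356 -0.921
v -0.77 -1.088 -1.949
v -0.173 -1.92 -0.951
v -1.03 -0.902 -1.639
v -0.433 -1.734 -0.641
v -1.416 -0.914 -1.418
v -0.819 -1.746 -0.42
v -1.806 -1.119 -1.356
v -1.209 -1.951 -0.357
v -2.076 -1.453 -1.472
v -1.479 -2.285 -0.474
v -2.141 -1.809 -1.731
v -1.544 -2.641 -0.733
v -1.979 -2.075 -2.049
v -1.382 -2.907 -1.051
v -1.643 -2.166 -2.326
v -1.046 -2.998 -1.328
v -1.238 -2.053 -2.474
v -0.641 -2.885 -1.476
v -0.894 -1.772 -2.445
v -0.297 -2.604 -1.447
v -3.161 -3.846 -4.322
v -4.249 -3.252 -3.017
v -2.927 -2.922 -4.549
v -4.015 -2.327 -3.244
v -2.545 -3.873 -3.796
v -3.633 -3.278 -2.491
v -2.311 -2.948 -4.023
v -3.399 -2.354 -2.718
v -1.358 -3.217 3.158
v -2.565 -2.592 4.057
v -0.766 -1.68 2.883
v -1.973 -1.055 3.782
v -0.827 -3.285 3.918
v -2.034 -2.66 4.817
v -0.235 -1.748 3.643
v -1.442 -1.123 4.542
f 2 1 5
f 2 5 3
f 3 5 6
f 3 6 4
f 5 1 7
f 5 7 6
f 6 7 8
f 6 8 4
f 7 1 9
f 7 9 8
f 8 9 10
f 8 10 4
f 9 1 11
f 9 11 10
f 10 11 12
f 10 12 4
f 11 1 13
f 11 13 12
f 12 13 14
f 12 14 4
f 13 1 15
f 13 15 14
f 14 15 16
f 14 16 4
f 15 1 17
f 15 17 16
f 16 17 18
f 16 18 4
f 17 1 19
f 17 19 18
f 18 19 20
f 18 20 4
f 19 1 21
f 19 21 20
f 20 21 22
f 20 22 4
f 21 1 23
f 21 23 22
f 22 23 24
f 22 24 4
f 23 1 25
f 23 25 24
f 24 25 26
f 24 26 4
f 25 1 2
f 25 2 26
f 26 2 3
f 26 3 4
f 28 27 30
f 28 30 29
f 30 27 31
f 30 31 29
f 31 27 32
f 31 32 29
f 32 27 33
f 32 33 29
f 33 27 34
f 33 34 29
f 34 27 35
f 34 35 29
f 35 27 36
f 35 36 29
f 36 27 28
f 36 28 29
f 38 37 41
f 38 41 39
f 39 41 42
f 39 42 40
f 41 37 43
f 41 43 42
f 42 43 44
f 42 44 40
f 43 37 45
f 43 45 44
f 44 45 46
f 44 46 40
f 45 37 47
f 45 47 46
f 46 47 48
f 46 48 40
f 47 37 49
f 47 49 48
f 48 49 50
f 48 50 40
f 49 37 51
f 49 51 50
f 50 51 52
f 50 52 40
f 51 37 53
f 51 53 52
f 52 53 54
f 52 54 40
f 53 37 55
f 53 55 54
f 54 55 56
f 54 56 40
f 55 37 57
f 55 57 56
f 56 57 58
f 56 58 40
f 57 37 59
f 57 59 58
f 58 59 60
f 58 60 40
f 59 37 38
f 59 38 60
f 60 38 39
f 60 39 40
f 62 64 61
f 65 62 61
f 61 64 63
f 63 65 61
f 62 68 64
f 66 62 65
f 66 68 62
f 64 68 63
f 67 65 63
f 63 68 67
f 67 66 65
f 68 66 67
f 70 72 69
f 73 70 69
f 69 72 71
f 71 73 69
f 70 76 72
f 74 70 73
f 74 76 70
f 72 76 71
f 75 73 71
f 71 76 75
f 75 74 73
f 76 74 75



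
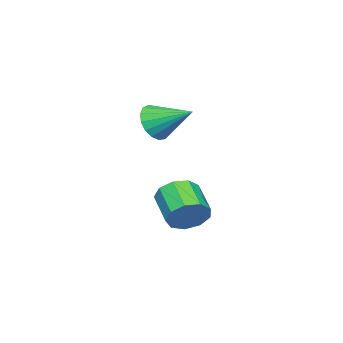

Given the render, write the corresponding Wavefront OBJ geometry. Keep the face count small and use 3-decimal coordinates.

v 1.334 3.561 -1.673
v 1.72 3.63 -1.058
v 0.933 2.809 -0.471
v 0.546 2.739 -1.087
v 1.355 3.971 -1.07
v 0.568 3.15 -0.483
v 0.98 4.12 -1.364
v 0.193 3.298 -0.778
v 0.771 4.007 -1.803
v -0.016 3.186 -1.217
v 0.824 3.685 -2.182
v 0.037 2.864 -1.595
v 1.116 3.305 -2.322
v 0.329 2.484 -1.735
v 1.51 3.045 -2.159
v 0.723 2.223 -1.572
v 1.821 3.026 -1.769
v 1.034 2.204 -1.182
v 1.904 3.257 -1.334
v 1.117 2.435 -0.747
v -2.587 0.276 0.616
v -2.258 0.583 -0.021
v -2.553 1.664 1.304
v -2.624 0.623 -0.082
v -2.982 0.582 0.017
v -3.249 0.472 0.253
v -3.365 0.317 0.572
v -3.302 0.152 0.901
v -3.076 0.016 1.165
v -2.738 -0.061 1.303
v -2.365 -0.061 1.284
v -2.043 0.017 1.111
v -1.846 0.154 0.825
v -1.818 0.318 0.491
v -1.967 0.473 0.186
f 2 1 5
f 2 5 3
f 3 5 6
f 3 6 4
f 5 1 7
f 5 7 6
f 6 7 8
f 6 8 4
f 7 1 9
f 7 9 8
f 8 9 10
f 8 10 4
f 9 1 11
f 9 11 10
f 10 11 12
f 10 12 4
f 11 1 13
f 11 13 12
f 12 13 14
f 12 14 4
f 13 1 15
f 13 15 14
f 14 15 16
f 14 16 4
f 15 1 17
f 15 17 16
f 16 17 18
f 16 18 4
f 17 1 19
f 17 19 18
f 18 19 20
f 18 20 4
f 19 1 2
f 19 2 20
f 20 2 3
f 20 3 4
f 22 21 24
f 22 24 23
f 24 21 25
f 24 25 23
f 25 21 26
f 25 26 23
f 26 21 27
f 26 27 23
f 27 21 28
f 27 28 23
f 28 21 29
f 28 29 23
f 29 21 30
f 29 30 23
f 30 21 31
f 30 31 23
f 31 21 32
f 31 32 23
f 32 21 33
f 32 33 23
f 33 21 34
f 33 34 23
f 34 21 35
f 34 35 23
f 35 21 22
f 35 22 23



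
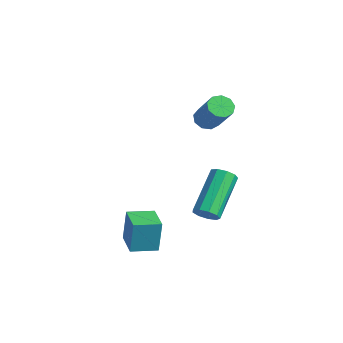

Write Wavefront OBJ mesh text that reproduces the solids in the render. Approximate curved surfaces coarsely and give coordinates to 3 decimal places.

v -0.612 3.096 1.554
v -0.188 3.046 1.147
v 1.076 2.933 2.479
v 0.652 2.984 2.886
v -0.248 3.435 1.237
v 1.017 3.322 2.569
v -0.478 3.665 1.475
v 0.786 3.553 2.807
v -0.771 3.63 1.75
v 0.493 3.517 3.082
v -0.99 3.344 1.933
v 0.274 3.232 3.266
v -1.032 2.943 1.939
v 0.232 2.83 3.271
v -0.877 2.613 1.765
v 0.387 2.501 3.097
v -0.599 2.51 1.492
v 0.665 2.397 2.824
v -0.327 2.681 1.248
v 0.938 2.568 2.58
v 3.652 0.515 -1.023
v 4.039 0.913 -1.153
v 3.035 2.323 0.172
v 2.648 1.925 0.303
v 3.738 0.933 -1.401
v 2.734 2.342 -0.076
v 3.398 0.757 -1.472
v 2.394 2.166 -0.146
v 3.176 0.468 -1.333
v 2.172 1.877 -0.007
v 3.177 0.201 -1.048
v 2.173 1.611 0.277
v 3.4 0.081 -0.752
v 2.396 1.491 0.574
v 3.741 0.165 -0.582
v 2.737 1.574 0.743
v 4.041 0.412 -0.619
v 3.037 1.822 0.707
v 4.158 0.708 -0.844
v 3.154 2.117 0.481
v 2.582 -2.533 -1.93
v 2.611 -2.39 -0.507
v 2.887 -1.472 -2.043
v 2.916 -1.328 -0.62
v 3.764 -2.872 -1.92
v 3.793 -2.728 -0.497
v 4.069 -1.81 -2.033
v 4.098 -1.667 -0.61
f 2 1 5
f 2 5 3
f 3 5 6
f 3 6 4
f 5 1 7
f 5 7 6
f 6 7 8
f 6 8 4
f 7 1 9
f 7 9 8
f 8 9 10
f 8 10 4
f 9 1 11
f 9 11 10
f 10 11 12
f 10 12 4
f 11 1 13
f 11 13 12
f 12 13 14
f 12 14 4
f 13 1 15
f 13 15 14
f 14 15 16
f 14 16 4
f 15 1 17
f 15 17 16
f 16 17 18
f 16 18 4
f 17 1 19
f 17 19 18
f 18 19 20
f 18 20 4
f 19 1 2
f 19 2 20
f 20 2 3
f 20 3 4
f 22 21 25
f 22 25 23
f 23 25 26
f 23 26 24
f 25 21 27
f 25 27 26
f 26 27 28
f 26 28 24
f 27 21 29
f 27 29 28
f 28 29 30
f 28 30 24
f 29 21 31
f 29 31 30
f 30 31 32
f 30 32 24
f 31 21 33
f 31 33 32
f 32 33 34
f 32 34 24
f 33 21 35
f 33 35 34
f 34 35 36
f 34 36 24
f 35 21 37
f 35 37 36
f 36 37 38
f 36 38 24
f 37 21 39
f 37 39 38
f 38 39 40
f 38 40 24
f 39 21 22
f 39 22 40
f 40 22 23
f 40 23 24
f 42 44 41
f 45 42 41
f 41 44 43
f 43 45 41
f 42 48 44
f 46 42 45
f 46 48 42
f 44 48 43
f 47 45 43
f 43 48 47
f 47 46 45
f 48 46 47



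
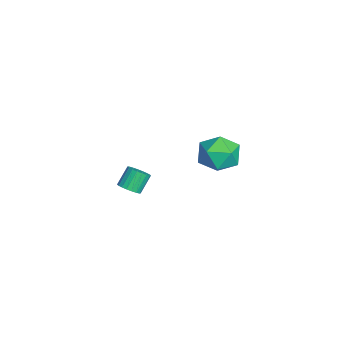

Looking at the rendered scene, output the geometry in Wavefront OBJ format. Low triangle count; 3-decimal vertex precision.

v 1.017 2.317 2.942
v 1.426 2.792 1.995
v 2.654 1.548 3.265
v 3.063 2.023 2.318
v 2.799 2.673 3.211
v 1.787 3.148 3.011
v 2.293 1.192 2.249
v 1.281 1.667 2.049
v 2.215 2.096 1.567
v 2.528 3.012 2.161
v 1.552 1.328 3.099
v 1.865 2.244 3.693
v -3.372 -1.784 -3.932
v -2.791 -1.666 -3.664
v -3.327 -1.118 -2.741
v -3.908 -1.236 -3.008
v -2.829 -1.446 -3.817
v -3.365 -0.898 -2.893
v -2.96 -1.284 -3.989
v -3.496 -0.737 -3.066
v -3.162 -1.209 -4.151
v -3.699 -0.661 -3.228
v -3.401 -1.233 -4.276
v -3.937 -0.685 -3.352
v -3.635 -1.352 -4.34
v -4.171 -0.805 -3.417
v -3.823 -1.546 -4.335
v -4.359 -0.998 -3.411
v -3.933 -1.781 -4.259
v -4.47 -1.233 -3.336
v -3.946 -2.017 -4.127
v -4.483 -1.469 -3.204
v -3.86 -2.212 -3.961
v -4.396 -1.664 -3.038
v -3.69 -2.333 -3.79
v -4.226 -1.785 -2.867
v -3.464 -2.359 -3.644
v -4 -1.811 -2.72
v -3.222 -2.286 -3.547
v -3.759 -1.738 -2.624
v -3.007 -2.126 -3.517
v -3.543 -1.578 -2.593
v -2.854 -1.907 -3.558
v -3.391 -1.359 -2.635
f 1 12 6
f 1 6 2
f 1 2 8
f 1 8 11
f 1 11 12
f 2 6 10
f 6 12 5
f 12 11 3
f 11 8 7
f 8 2 9
f 4 10 5
f 4 5 3
f 4 3 7
f 4 7 9
f 4 9 10
f 5 10 6
f 3 5 12
f 7 3 11
f 9 7 8
f 10 9 2
f 14 13 17
f 14 17 15
f 15 17 18
f 15 18 16
f 17 13 19
f 17 19 18
f 18 19 20
f 18 20 16
f 19 13 21
f 19 21 20
f 20 21 22
f 20 22 16
f 21 13 23
f 21 23 22
f 22 23 24
f 22 24 16
f 23 13 25
f 23 25 24
f 24 25 26
f 24 26 16
f 25 13 27
f 25 27 26
f 26 27 28
f 26 28 16
f 27 13 29
f 27 29 28
f 28 29 30
f 28 30 16
f 29 13 31
f 29 31 30
f 30 31 32
f 30 32 16
f 31 13 33
f 31 33 32
f 32 33 34
f 32 34 16
f 33 13 35
f 33 35 34
f 34 35 36
f 34 36 16
f 35 13 37
f 35 37 36
f 36 37 38
f 36 38 16
f 37 13 39
f 37 39 38
f 38 39 40
f 38 40 16
f 39 13 41
f 39 41 40
f 40 41 42
f 40 42 16
f 41 13 43
f 41 43 42
f 42 43 44
f 42 44 16
f 43 13 14
f 43 14 44
f 44 14 15
f 44 15 16



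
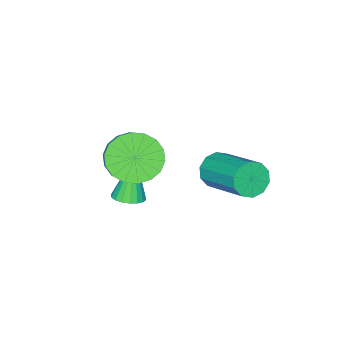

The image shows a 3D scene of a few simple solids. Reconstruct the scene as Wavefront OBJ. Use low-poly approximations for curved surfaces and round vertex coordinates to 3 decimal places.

v 3.186 1.737 1.049
v 3.873 1.914 0.344
v 4.401 2.501 1.006
v 3.714 2.323 1.711
v 3.581 2.245 0.284
v 4.109 2.832 0.946
v 3.211 2.475 0.375
v 3.739 3.061 1.037
v 2.836 2.559 0.599
v 3.364 3.145 1.261
v 2.531 2.48 0.913
v 3.058 3.066 1.575
v 2.355 2.253 1.254
v 2.882 2.84 1.916
v 2.344 1.925 1.554
v 2.871 2.512 2.216
v 2.499 1.559 1.754
v 3.027 2.146 2.416
v 2.791 1.228 1.814
v 3.319 1.815 2.476
v 3.161 0.999 1.723
v 3.689 1.585 2.385
v 3.536 0.915 1.499
v 4.064 1.501 2.161
v 3.842 0.994 1.185
v 4.369 1.58 1.847
v 4.018 1.22 0.844
v 4.545 1.807 1.506
v 4.029 1.548 0.544
v 4.556 2.135 1.206
v -0.354 2.397 -1.585
v 0.242 2.47 -2.034
v 0.691 4.377 -1.123
v 0.094 4.303 -0.675
v -0.123 2.659 -2.249
v 0.326 4.566 -1.338
v -0.576 2.747 -2.21
v -0.127 4.654 -1.3
v -0.945 2.702 -1.933
v -0.496 4.608 -1.022
v -1.088 2.54 -1.523
v -0.639 4.446 -0.612
v -0.951 2.323 -1.137
v -0.502 4.23 -0.226
v -0.586 2.134 -0.922
v -0.137 4.041 -0.011
v -0.133 2.046 -0.96
v 0.316 3.953 -0.05
v 0.236 2.092 -1.238
v 0.685 3.998 -0.327
v 0.379 2.254 -1.648
v 0.828 4.16 -0.737
v 2.303 0.649 -2.389
v 2.811 0.32 -2.254
v 1.677 0.411 -0.611
v 2.887 0.578 -2.193
v 2.848 0.85 -2.17
v 2.701 1.082 -2.191
v 2.475 1.229 -2.251
v 2.215 1.261 -2.338
v 1.973 1.172 -2.435
v 1.796 0.979 -2.524
v 1.72 0.721 -2.585
v 1.759 0.449 -2.608
v 1.906 0.216 -2.587
v 2.132 0.07 -2.527
v 2.392 0.038 -2.44
v 2.634 0.127 -2.342
f 2 1 5
f 2 5 3
f 3 5 6
f 3 6 4
f 5 1 7
f 5 7 6
f 6 7 8
f 6 8 4
f 7 1 9
f 7 9 8
f 8 9 10
f 8 10 4
f 9 1 11
f 9 11 10
f 10 11 12
f 10 12 4
f 11 1 13
f 11 13 12
f 12 13 14
f 12 14 4
f 13 1 15
f 13 15 14
f 14 15 16
f 14 16 4
f 15 1 17
f 15 17 16
f 16 17 18
f 16 18 4
f 17 1 19
f 17 19 18
f 18 19 20
f 18 20 4
f 19 1 21
f 19 21 20
f 20 21 22
f 20 22 4
f 21 1 23
f 21 23 22
f 22 23 24
f 22 24 4
f 23 1 25
f 23 25 24
f 24 25 26
f 24 26 4
f 25 1 27
f 25 27 26
f 26 27 28
f 26 28 4
f 27 1 29
f 27 29 28
f 28 29 30
f 28 30 4
f 29 1 2
f 29 2 30
f 30 2 3
f 30 3 4
f 32 31 35
f 32 35 33
f 33 35 36
f 33 36 34
f 35 31 37
f 35 37 36
f 36 37 38
f 36 38 34
f 37 31 39
f 37 39 38
f 38 39 40
f 38 40 34
f 39 31 41
f 39 41 40
f 40 41 42
f 40 42 34
f 41 31 43
f 41 43 42
f 42 43 44
f 42 44 34
f 43 31 45
f 43 45 44
f 44 45 46
f 44 46 34
f 45 31 47
f 45 47 46
f 46 47 48
f 46 48 34
f 47 31 49
f 47 49 48
f 48 49 50
f 48 50 34
f 49 31 51
f 49 51 50
f 50 51 52
f 50 52 34
f 51 31 32
f 51 32 52
f 52 32 33
f 52 33 34
f 54 53 56
f 54 56 55
f 56 53 57
f 56 57 55
f 57 53 58
f 57 58 55
f 58 53 59
f 58 59 55
f 59 53 60
f 59 60 55
f 60 53 61
f 60 61 55
f 61 53 62
f 61 62 55
f 62 53 63
f 62 63 55
f 63 53 64
f 63 64 55
f 64 53 65
f 64 65 55
f 65 53 66
f 65 66 55
f 66 53 67
f 66 67 55
f 67 53 68
f 67 68 55
f 68 53 54
f 68 54 55



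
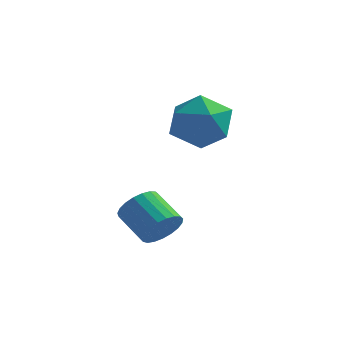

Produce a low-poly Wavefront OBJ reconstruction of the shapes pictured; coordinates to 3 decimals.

v 3.156 0.207 1.019
v 3.826 -0.078 0.04
v 2.614 -1.682 1.2
v 3.284 -1.967 0.221
v 3.832 -1.631 1.258
v 4.166 -0.464 1.146
v 2.274 -1.296 0.094
v 2.608 -0.129 -0.018
v 3.281 -1.007 -0.531
v 4.243 -1.215 0.188
v 2.197 -0.545 1.052
v 3.159 -0.753 1.771
v 3.153 -4.145 -2.963
v 3.418 -4.475 -2.296
v 2.352 -3.906 -1.59
v 2.087 -3.575 -2.257
v 3.573 -4.186 -2.295
v 2.507 -3.616 -1.589
v 3.656 -3.889 -2.41
v 2.589 -3.32 -1.704
v 3.652 -3.637 -2.62
v 2.585 -3.067 -1.914
v 3.561 -3.472 -2.889
v 2.494 -2.903 -2.184
v 3.4 -3.424 -3.172
v 2.333 -2.854 -2.466
v 3.196 -3.5 -3.418
v 2.13 -2.931 -2.712
v 2.985 -3.688 -3.585
v 1.919 -3.119 -2.879
v 2.803 -3.955 -3.645
v 1.737 -3.386 -2.939
v 2.682 -4.254 -3.587
v 1.615 -3.685 -2.881
v 2.642 -4.535 -3.421
v 1.575 -3.966 -2.715
v 2.69 -4.748 -3.176
v 1.624 -4.179 -2.47
v 2.819 -4.857 -2.894
v 1.752 -4.288 -2.188
v 3.005 -4.843 -2.624
v 1.939 -4.273 -1.918
v 3.217 -4.707 -2.412
v 2.151 -4.138 -1.706
f 1 12 6
f 1 6 2
f 1 2 8
f 1 8 11
f 1 11 12
f 2 6 10
f 6 12 5
f 12 11 3
f 11 8 7
f 8 2 9
f 4 10 5
f 4 5 3
f 4 3 7
f 4 7 9
f 4 9 10
f 5 10 6
f 3 5 12
f 7 3 11
f 9 7 8
f 10 9 2
f 14 13 17
f 14 17 15
f 15 17 18
f 15 18 16
f 17 13 19
f 17 19 18
f 18 19 20
f 18 20 16
f 19 13 21
f 19 21 20
f 20 21 22
f 20 22 16
f 21 13 23
f 21 23 22
f 22 23 24
f 22 24 16
f 23 13 25
f 23 25 24
f 24 25 26
f 24 26 16
f 25 13 27
f 25 27 26
f 26 27 28
f 26 28 16
f 27 13 29
f 27 29 28
f 28 29 30
f 28 30 16
f 29 13 31
f 29 31 30
f 30 31 32
f 30 32 16
f 31 13 33
f 31 33 32
f 32 33 34
f 32 34 16
f 33 13 35
f 33 35 34
f 34 35 36
f 34 36 16
f 35 13 37
f 35 37 36
f 36 37 38
f 36 38 16
f 37 13 39
f 37 39 38
f 38 39 40
f 38 40 16
f 39 13 41
f 39 41 40
f 40 41 42
f 40 42 16
f 41 13 43
f 41 43 42
f 42 43 44
f 42 44 16
f 43 13 14
f 43 14 44
f 44 14 15
f 44 15 16

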